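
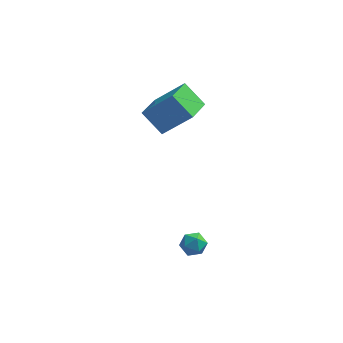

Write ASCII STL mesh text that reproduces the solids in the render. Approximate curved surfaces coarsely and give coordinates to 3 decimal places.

solid 
facet normal -0.362 0.781 0.508
outer loop
vertex -2.369 -3.144 -2.643
vertex -2.45 -3.54 -2.092
vertex -1.862 -3.205 -2.188
endloop
endfacet
facet normal 0.108 0.994 0.013
outer loop
vertex -2.369 -3.144 -2.643
vertex -1.862 -3.205 -2.188
vertex -1.723 -3.211 -2.857
endloop
endfacet
facet normal -0.126 0.772 -0.623
outer loop
vertex -2.369 -3.144 -2.643
vertex -1.723 -3.211 -2.857
vertex -2.225 -3.549 -3.174
endloop
endfacet
facet normal -0.741 0.422 -0.523
outer loop
vertex -2.369 -3.144 -2.643
vertex -2.225 -3.549 -3.174
vertex -2.674 -3.752 -2.701
endloop
endfacet
facet normal -0.886 0.428 0.177
outer loop
vertex -2.369 -3.144 -2.643
vertex -2.674 -3.752 -2.701
vertex -2.45 -3.54 -2.092
endloop
endfacet
facet normal 0.729 0.668 0.146
outer loop
vertex -1.723 -3.211 -2.857
vertex -1.862 -3.205 -2.188
vertex -1.406 -3.648 -2.439
endloop
endfacet
facet normal -0.031 0.325 0.945
outer loop
vertex -1.862 -3.205 -2.188
vertex -2.45 -3.54 -2.092
vertex -1.855 -3.851 -1.966
endloop
endfacet
facet normal -0.879 -0.246 0.409
outer loop
vertex -2.45 -3.54 -2.092
vertex -2.674 -3.752 -2.701
vertex -2.357 -4.189 -2.283
endloop
endfacet
facet normal -0.644 -0.255 -0.721
outer loop
vertex -2.674 -3.752 -2.701
vertex -2.225 -3.549 -3.174
vertex -2.218 -4.195 -2.952
endloop
endfacet
facet normal 0.349 0.310 -0.884
outer loop
vertex -2.225 -3.549 -3.174
vertex -1.723 -3.211 -2.857
vertex -1.63 -3.86 -3.048
endloop
endfacet
facet normal 0.741 -0.422 0.523
outer loop
vertex -1.711 -4.256 -2.497
vertex -1.406 -3.648 -2.439
vertex -1.855 -3.851 -1.966
endloop
endfacet
facet normal 0.126 -0.772 0.623
outer loop
vertex -1.711 -4.256 -2.497
vertex -1.855 -3.851 -1.966
vertex -2.357 -4.189 -2.283
endloop
endfacet
facet normal -0.108 -0.994 -0.013
outer loop
vertex -1.711 -4.256 -2.497
vertex -2.357 -4.189 -2.283
vertex -2.218 -4.195 -2.952
endloop
endfacet
facet normal 0.362 -0.781 -0.508
outer loop
vertex -1.711 -4.256 -2.497
vertex -2.218 -4.195 -2.952
vertex -1.63 -3.86 -3.048
endloop
endfacet
facet normal 0.886 -0.428 -0.177
outer loop
vertex -1.711 -4.256 -2.497
vertex -1.63 -3.86 -3.048
vertex -1.406 -3.648 -2.439
endloop
endfacet
facet normal 0.644 0.255 0.721
outer loop
vertex -1.855 -3.851 -1.966
vertex -1.406 -3.648 -2.439
vertex -1.862 -3.205 -2.188
endloop
endfacet
facet normal -0.349 -0.310 0.884
outer loop
vertex -2.357 -4.189 -2.283
vertex -1.855 -3.851 -1.966
vertex -2.45 -3.54 -2.092
endloop
endfacet
facet normal -0.729 -0.668 -0.146
outer loop
vertex -2.218 -4.195 -2.952
vertex -2.357 -4.189 -2.283
vertex -2.674 -3.752 -2.701
endloop
endfacet
facet normal 0.031 -0.325 -0.945
outer loop
vertex -1.63 -3.86 -3.048
vertex -2.218 -4.195 -2.952
vertex -2.225 -3.549 -3.174
endloop
endfacet
facet normal 0.879 0.246 -0.409
outer loop
vertex -1.406 -3.648 -2.439
vertex -1.63 -3.86 -3.048
vertex -1.723 -3.211 -2.857
endloop
endfacet
facet normal -0.706 -0.017 -0.708
outer loop
vertex -5.006 0.169 2.966
vertex -4.673 1.679 2.598
vertex -4.004 -0.293 1.979
endloop
endfacet
facet normal -0.210 -0.950 0.232
outer loop
vertex -2.607 -0.259 3.382
vertex -5.006 0.169 2.966
vertex -4.004 -0.293 1.979
endloop
endfacet
facet normal -0.706 -0.017 -0.708
outer loop
vertex -4.004 -0.293 1.979
vertex -4.673 1.679 2.598
vertex -3.671 1.218 1.611
endloop
endfacet
facet normal 0.677 -0.312 -0.667
outer loop
vertex -3.671 1.218 1.611
vertex -2.607 -0.259 3.382
vertex -4.004 -0.293 1.979
endloop
endfacet
facet normal -0.677 0.312 0.667
outer loop
vertex -5.006 0.169 2.966
vertex -3.276 1.713 4.001
vertex -4.673 1.679 2.598
endloop
endfacet
facet normal -0.210 -0.950 0.231
outer loop
vertex -3.609 0.202 4.369
vertex -5.006 0.169 2.966
vertex -2.607 -0.259 3.382
endloop
endfacet
facet normal -0.677 0.312 0.667
outer loop
vertex -3.609 0.202 4.369
vertex -3.276 1.713 4.001
vertex -5.006 0.169 2.966
endloop
endfacet
facet normal 0.209 0.950 -0.231
outer loop
vertex -4.673 1.679 2.598
vertex -3.276 1.713 4.001
vertex -3.671 1.218 1.611
endloop
endfacet
facet normal 0.677 -0.312 -0.667
outer loop
vertex -2.274 1.251 3.014
vertex -2.607 -0.259 3.382
vertex -3.671 1.218 1.611
endloop
endfacet
facet normal 0.210 0.950 -0.231
outer loop
vertex -3.671 1.218 1.611
vertex -3.276 1.713 4.001
vertex -2.274 1.251 3.014
endloop
endfacet
facet normal 0.706 0.017 0.708
outer loop
vertex -2.274 1.251 3.014
vertex -3.609 0.202 4.369
vertex -2.607 -0.259 3.382
endloop
endfacet
facet normal 0.706 0.017 0.708
outer loop
vertex -3.276 1.713 4.001
vertex -3.609 0.202 4.369
vertex -2.274 1.251 3.014
endloop
endfacet

endsolid


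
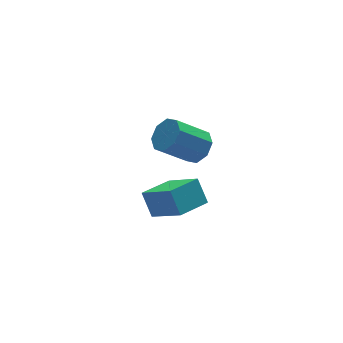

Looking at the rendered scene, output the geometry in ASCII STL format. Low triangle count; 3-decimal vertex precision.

solid 
facet normal -0.948 -0.286 0.138
outer loop
vertex -2.765 -0.838 -0.186
vertex -3.417 0.708 -1.466
vertex -2.668 -1.66 -1.227
endloop
endfacet
facet normal 0.309 -0.732 0.607
outer loop
vertex -1.103 -1.188 -1.454
vertex -2.765 -0.838 -0.186
vertex -2.668 -1.66 -1.227
endloop
endfacet
facet normal -0.948 -0.286 0.138
outer loop
vertex -2.668 -1.66 -1.227
vertex -3.417 0.708 -1.466
vertex -3.32 -0.114 -2.507
endloop
endfacet
facet normal 0.073 -0.618 -0.783
outer loop
vertex -3.32 -0.114 -2.507
vertex -1.103 -1.188 -1.454
vertex -2.668 -1.66 -1.227
endloop
endfacet
facet normal -0.073 0.618 0.783
outer loop
vertex -2.765 -0.838 -0.186
vertex -1.852 1.18 -1.693
vertex -3.417 0.708 -1.466
endloop
endfacet
facet normal 0.309 -0.732 0.607
outer loop
vertex -1.2 -0.366 -0.413
vertex -2.765 -0.838 -0.186
vertex -1.103 -1.188 -1.454
endloop
endfacet
facet normal -0.073 0.618 0.783
outer loop
vertex -1.2 -0.366 -0.413
vertex -1.852 1.18 -1.693
vertex -2.765 -0.838 -0.186
endloop
endfacet
facet normal -0.309 0.732 -0.607
outer loop
vertex -3.417 0.708 -1.466
vertex -1.852 1.18 -1.693
vertex -3.32 -0.114 -2.507
endloop
endfacet
facet normal 0.073 -0.618 -0.783
outer loop
vertex -1.755 0.358 -2.734
vertex -1.103 -1.188 -1.454
vertex -3.32 -0.114 -2.507
endloop
endfacet
facet normal -0.309 0.732 -0.607
outer loop
vertex -3.32 -0.114 -2.507
vertex -1.852 1.18 -1.693
vertex -1.755 0.358 -2.734
endloop
endfacet
facet normal 0.948 0.286 -0.138
outer loop
vertex -1.755 0.358 -2.734
vertex -1.2 -0.366 -0.413
vertex -1.103 -1.188 -1.454
endloop
endfacet
facet normal 0.948 0.286 -0.138
outer loop
vertex -1.852 1.18 -1.693
vertex -1.2 -0.366 -0.413
vertex -1.755 0.358 -2.734
endloop
endfacet
facet normal 0.742 -0.120 -0.660
outer loop
vertex -0.944 -0.912 3.274
vertex -1.534 -1.035 2.633
vertex -1.12 -0.337 2.972
endloop
endfacet
facet normal 0.618 0.505 0.602
outer loop
vertex -0.944 -0.912 3.274
vertex -1.12 -0.337 2.972
vertex -2.375 -0.682 4.548
endloop
endfacet
facet normal 0.618 0.506 0.602
outer loop
vertex -2.375 -0.682 4.548
vertex -1.12 -0.337 2.972
vertex -2.552 -0.106 4.246
endloop
endfacet
facet normal -0.741 0.119 0.661
outer loop
vertex -2.375 -0.682 4.548
vertex -2.552 -0.106 4.246
vertex -2.966 -0.805 3.907
endloop
endfacet
facet normal 0.741 -0.119 -0.661
outer loop
vertex -1.12 -0.337 2.972
vertex -1.534 -1.035 2.633
vertex -1.539 -0.17 2.472
endloop
endfacet
facet normal 0.253 0.961 0.110
outer loop
vertex -1.12 -0.337 2.972
vertex -1.539 -0.17 2.472
vertex -2.552 -0.106 4.246
endloop
endfacet
facet normal 0.252 0.962 0.109
outer loop
vertex -2.552 -0.106 4.246
vertex -1.539 -0.17 2.472
vertex -2.97 0.06 3.746
endloop
endfacet
facet normal -0.742 0.119 0.660
outer loop
vertex -2.552 -0.106 4.246
vertex -2.97 0.06 3.746
vertex -2.966 -0.805 3.907
endloop
endfacet
facet normal 0.741 -0.119 -0.660
outer loop
vertex -1.539 -0.17 2.472
vertex -1.534 -1.035 2.633
vertex -1.955 -0.51 2.066
endloop
endfacet
facet normal -0.261 0.855 -0.448
outer loop
vertex -1.539 -0.17 2.472
vertex -1.955 -0.51 2.066
vertex -2.97 0.06 3.746
endloop
endfacet
facet normal -0.261 0.855 -0.448
outer loop
vertex -2.97 0.06 3.746
vertex -1.955 -0.51 2.066
vertex -3.386 -0.28 3.34
endloop
endfacet
facet normal -0.742 0.119 0.660
outer loop
vertex -2.97 0.06 3.746
vertex -3.386 -0.28 3.34
vertex -2.966 -0.805 3.907
endloop
endfacet
facet normal 0.741 -0.119 -0.661
outer loop
vertex -1.955 -0.51 2.066
vertex -1.534 -1.035 2.633
vertex -2.125 -1.158 1.992
endloop
endfacet
facet normal -0.622 0.248 -0.743
outer loop
vertex -1.955 -0.51 2.066
vertex -2.125 -1.158 1.992
vertex -3.386 -0.28 3.34
endloop
endfacet
facet normal -0.622 0.248 -0.743
outer loop
vertex -3.386 -0.28 3.34
vertex -2.125 -1.158 1.992
vertex -3.556 -0.928 3.266
endloop
endfacet
facet normal -0.742 0.119 0.660
outer loop
vertex -3.386 -0.28 3.34
vertex -3.556 -0.928 3.266
vertex -2.966 -0.805 3.907
endloop
endfacet
facet normal 0.741 -0.119 -0.661
outer loop
vertex -2.125 -1.158 1.992
vertex -1.534 -1.035 2.633
vertex -1.948 -1.734 2.294
endloop
endfacet
facet normal -0.618 -0.506 -0.602
outer loop
vertex -2.125 -1.158 1.992
vertex -1.948 -1.734 2.294
vertex -3.556 -0.928 3.266
endloop
endfacet
facet normal -0.618 -0.505 -0.603
outer loop
vertex -3.556 -0.928 3.266
vertex -1.948 -1.734 2.294
vertex -3.38 -1.503 3.568
endloop
endfacet
facet normal -0.742 0.120 0.660
outer loop
vertex -3.556 -0.928 3.266
vertex -3.38 -1.503 3.568
vertex -2.966 -0.805 3.907
endloop
endfacet
facet normal 0.742 -0.119 -0.660
outer loop
vertex -1.948 -1.734 2.294
vertex -1.534 -1.035 2.633
vertex -1.53 -1.9 2.794
endloop
endfacet
facet normal -0.252 -0.962 -0.109
outer loop
vertex -1.948 -1.734 2.294
vertex -1.53 -1.9 2.794
vertex -3.38 -1.503 3.568
endloop
endfacet
facet normal -0.252 -0.961 -0.110
outer loop
vertex -3.38 -1.503 3.568
vertex -1.53 -1.9 2.794
vertex -2.961 -1.67 4.068
endloop
endfacet
facet normal -0.741 0.119 0.661
outer loop
vertex -3.38 -1.503 3.568
vertex -2.961 -1.67 4.068
vertex -2.966 -0.805 3.907
endloop
endfacet
facet normal 0.742 -0.119 -0.660
outer loop
vertex -1.53 -1.9 2.794
vertex -1.534 -1.035 2.633
vertex -1.114 -1.56 3.2
endloop
endfacet
facet normal 0.261 -0.855 0.448
outer loop
vertex -1.53 -1.9 2.794
vertex -1.114 -1.56 3.2
vertex -2.961 -1.67 4.068
endloop
endfacet
facet normal 0.261 -0.855 0.448
outer loop
vertex -2.961 -1.67 4.068
vertex -1.114 -1.56 3.2
vertex -2.545 -1.33 4.474
endloop
endfacet
facet normal -0.741 0.119 0.660
outer loop
vertex -2.961 -1.67 4.068
vertex -2.545 -1.33 4.474
vertex -2.966 -0.805 3.907
endloop
endfacet
facet normal 0.742 -0.119 -0.660
outer loop
vertex -1.114 -1.56 3.2
vertex -1.534 -1.035 2.633
vertex -0.944 -0.912 3.274
endloop
endfacet
facet normal 0.622 -0.248 0.743
outer loop
vertex -1.114 -1.56 3.2
vertex -0.944 -0.912 3.274
vertex -2.545 -1.33 4.474
endloop
endfacet
facet normal 0.622 -0.248 0.743
outer loop
vertex -2.545 -1.33 4.474
vertex -0.944 -0.912 3.274
vertex -2.375 -0.682 4.548
endloop
endfacet
facet normal -0.741 0.119 0.661
outer loop
vertex -2.545 -1.33 4.474
vertex -2.375 -0.682 4.548
vertex -2.966 -0.805 3.907
endloop
endfacet

endsolid


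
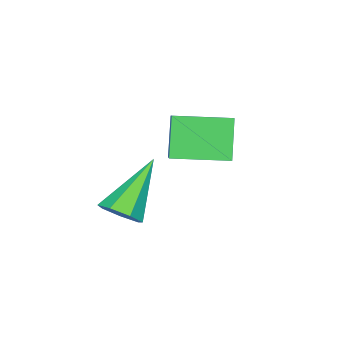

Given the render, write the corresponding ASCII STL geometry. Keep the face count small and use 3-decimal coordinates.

solid 
facet normal 0.709 -0.042 -0.704
outer loop
vertex -0.798 1.95 -3.646
vertex -1.228 1.933 -4.078
vertex -0.955 2.42 -3.832
endloop
endfacet
facet normal 0.410 0.451 0.793
outer loop
vertex -0.798 1.95 -3.646
vertex -0.955 2.42 -3.832
vertex -2.532 2.007 -2.782
endloop
endfacet
facet normal 0.708 -0.041 -0.705
outer loop
vertex -0.955 2.42 -3.832
vertex -1.228 1.933 -4.078
vertex -1.318 2.523 -4.203
endloop
endfacet
facet normal -0.044 0.951 0.307
outer loop
vertex -0.955 2.42 -3.832
vertex -1.318 2.523 -4.203
vertex -2.532 2.007 -2.782
endloop
endfacet
facet normal 0.709 -0.041 -0.704
outer loop
vertex -1.318 2.523 -4.203
vertex -1.228 1.933 -4.078
vertex -1.613 2.182 -4.48
endloop
endfacet
facet normal -0.617 0.743 -0.258
outer loop
vertex -1.318 2.523 -4.203
vertex -1.613 2.182 -4.48
vertex -2.532 2.007 -2.782
endloop
endfacet
facet normal 0.709 -0.040 -0.704
outer loop
vertex -1.613 2.182 -4.48
vertex -1.228 1.933 -4.078
vertex -1.618 1.653 -4.455
endloop
endfacet
facet normal -0.879 -0.014 -0.477
outer loop
vertex -1.613 2.182 -4.48
vertex -1.618 1.653 -4.455
vertex -2.532 2.007 -2.782
endloop
endfacet
facet normal 0.709 -0.040 -0.704
outer loop
vertex -1.618 1.653 -4.455
vertex -1.228 1.933 -4.078
vertex -1.329 1.335 -4.146
endloop
endfacet
facet normal -0.631 -0.753 -0.185
outer loop
vertex -1.618 1.653 -4.455
vertex -1.329 1.335 -4.146
vertex -2.532 2.007 -2.782
endloop
endfacet
facet normal 0.709 -0.040 -0.704
outer loop
vertex -1.329 1.335 -4.146
vertex -1.228 1.933 -4.078
vertex -0.964 1.467 -3.786
endloop
endfacet
facet normal -0.061 -0.916 0.397
outer loop
vertex -1.329 1.335 -4.146
vertex -0.964 1.467 -3.786
vertex -2.532 2.007 -2.782
endloop
endfacet
facet normal 0.709 -0.040 -0.704
outer loop
vertex -0.964 1.467 -3.786
vertex -1.228 1.933 -4.078
vertex -0.798 1.95 -3.646
endloop
endfacet
facet normal 0.403 -0.380 0.833
outer loop
vertex -0.964 1.467 -3.786
vertex -0.798 1.95 -3.646
vertex -2.532 2.007 -2.782
endloop
endfacet
facet normal -0.556 0.830 -0.054
outer loop
vertex -3.321 3.704 -1.204
vertex -2.441 4.332 -0.616
vertex -2.799 3.983 -2.282
endloop
endfacet
facet normal -0.715 -0.510 -0.478
outer loop
vertex -1.999 2.788 -2.204
vertex -3.321 3.704 -1.204
vertex -2.799 3.983 -2.282
endloop
endfacet
facet normal -0.556 0.830 -0.054
outer loop
vertex -2.799 3.983 -2.282
vertex -2.441 4.332 -0.616
vertex -1.919 4.611 -1.694
endloop
endfacet
facet normal 0.424 0.227 -0.877
outer loop
vertex -1.919 4.611 -1.694
vertex -1.999 2.788 -2.204
vertex -2.799 3.983 -2.282
endloop
endfacet
facet normal -0.424 -0.227 0.877
outer loop
vertex -3.321 3.704 -1.204
vertex -1.641 3.137 -0.538
vertex -2.441 4.332 -0.616
endloop
endfacet
facet normal -0.715 -0.510 -0.478
outer loop
vertex -2.521 2.509 -1.126
vertex -3.321 3.704 -1.204
vertex -1.999 2.788 -2.204
endloop
endfacet
facet normal -0.424 -0.227 0.877
outer loop
vertex -2.521 2.509 -1.126
vertex -1.641 3.137 -0.538
vertex -3.321 3.704 -1.204
endloop
endfacet
facet normal 0.715 0.510 0.478
outer loop
vertex -2.441 4.332 -0.616
vertex -1.641 3.137 -0.538
vertex -1.919 4.611 -1.694
endloop
endfacet
facet normal 0.424 0.227 -0.877
outer loop
vertex -1.119 3.416 -1.616
vertex -1.999 2.788 -2.204
vertex -1.919 4.611 -1.694
endloop
endfacet
facet normal 0.715 0.510 0.478
outer loop
vertex -1.919 4.611 -1.694
vertex -1.641 3.137 -0.538
vertex -1.119 3.416 -1.616
endloop
endfacet
facet normal 0.556 -0.830 0.054
outer loop
vertex -1.119 3.416 -1.616
vertex -2.521 2.509 -1.126
vertex -1.999 2.788 -2.204
endloop
endfacet
facet normal 0.556 -0.830 0.054
outer loop
vertex -1.641 3.137 -0.538
vertex -2.521 2.509 -1.126
vertex -1.119 3.416 -1.616
endloop
endfacet

endsolid


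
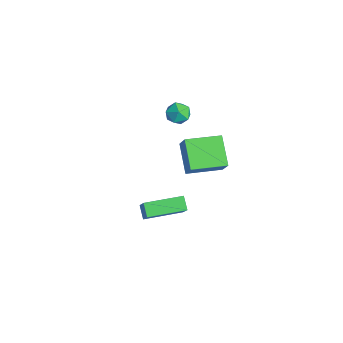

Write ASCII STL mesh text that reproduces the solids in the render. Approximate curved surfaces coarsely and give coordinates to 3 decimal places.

solid 
facet normal -0.970 0.129 -0.208
outer loop
vertex -4.329 -0.03 0.226
vertex -4.534 -0.517 0.881
vertex -4.446 0.313 0.985
endloop
endfacet
facet normal -0.588 0.699 -0.407
outer loop
vertex -4.329 -0.03 0.226
vertex -4.446 0.313 0.985
vertex -3.807 0.57 0.502
endloop
endfacet
facet normal -0.092 0.481 -0.872
outer loop
vertex -4.329 -0.03 0.226
vertex -3.807 0.57 0.502
vertex -3.5 -0.102 0.099
endloop
endfacet
facet normal -0.167 -0.223 -0.960
outer loop
vertex -4.329 -0.03 0.226
vertex -3.5 -0.102 0.099
vertex -3.95 -0.773 0.333
endloop
endfacet
facet normal -0.709 -0.441 -0.550
outer loop
vertex -4.329 -0.03 0.226
vertex -3.95 -0.773 0.333
vertex -4.534 -0.517 0.881
endloop
endfacet
facet normal -0.254 0.952 0.171
outer loop
vertex -3.807 0.57 0.502
vertex -4.446 0.313 0.985
vertex -3.69 0.453 1.327
endloop
endfacet
facet normal -0.871 0.031 0.491
outer loop
vertex -4.446 0.313 0.985
vertex -4.534 -0.517 0.881
vertex -4.14 -0.218 1.561
endloop
endfacet
facet normal -0.449 -0.891 -0.063
outer loop
vertex -4.534 -0.517 0.881
vertex -3.95 -0.773 0.333
vertex -3.833 -0.89 1.158
endloop
endfacet
facet normal 0.428 -0.540 -0.725
outer loop
vertex -3.95 -0.773 0.333
vertex -3.5 -0.102 0.099
vertex -3.194 -0.633 0.675
endloop
endfacet
facet normal 0.549 0.600 -0.582
outer loop
vertex -3.5 -0.102 0.099
vertex -3.807 0.57 0.502
vertex -3.106 0.197 0.779
endloop
endfacet
facet normal 0.167 0.223 0.960
outer loop
vertex -3.311 -0.29 1.434
vertex -3.69 0.453 1.327
vertex -4.14 -0.218 1.561
endloop
endfacet
facet normal 0.092 -0.481 0.872
outer loop
vertex -3.311 -0.29 1.434
vertex -4.14 -0.218 1.561
vertex -3.833 -0.89 1.158
endloop
endfacet
facet normal 0.588 -0.699 0.407
outer loop
vertex -3.311 -0.29 1.434
vertex -3.833 -0.89 1.158
vertex -3.194 -0.633 0.675
endloop
endfacet
facet normal 0.970 -0.129 0.208
outer loop
vertex -3.311 -0.29 1.434
vertex -3.194 -0.633 0.675
vertex -3.106 0.197 0.779
endloop
endfacet
facet normal 0.709 0.441 0.550
outer loop
vertex -3.311 -0.29 1.434
vertex -3.106 0.197 0.779
vertex -3.69 0.453 1.327
endloop
endfacet
facet normal -0.428 0.540 0.725
outer loop
vertex -4.14 -0.218 1.561
vertex -3.69 0.453 1.327
vertex -4.446 0.313 0.985
endloop
endfacet
facet normal -0.549 -0.600 0.582
outer loop
vertex -3.833 -0.89 1.158
vertex -4.14 -0.218 1.561
vertex -4.534 -0.517 0.881
endloop
endfacet
facet normal 0.254 -0.952 -0.171
outer loop
vertex -3.194 -0.633 0.675
vertex -3.833 -0.89 1.158
vertex -3.95 -0.773 0.333
endloop
endfacet
facet normal 0.871 -0.031 -0.491
outer loop
vertex -3.106 0.197 0.779
vertex -3.194 -0.633 0.675
vertex -3.5 -0.102 0.099
endloop
endfacet
facet normal 0.449 0.891 0.063
outer loop
vertex -3.69 0.453 1.327
vertex -3.106 0.197 0.779
vertex -3.807 0.57 0.502
endloop
endfacet
facet normal -0.807 0.105 0.581
outer loop
vertex -1.331 -0.629 0.812
vertex -1.154 1.509 0.672
vertex -2.184 -0.636 -0.373
endloop
endfacet
facet normal -0.082 -0.994 0.065
outer loop
vertex -0.546 -0.849 -1.552
vertex -1.331 -0.629 0.812
vertex -2.184 -0.636 -0.373
endloop
endfacet
facet normal -0.807 0.104 0.581
outer loop
vertex -2.184 -0.636 -0.373
vertex -1.154 1.509 0.672
vertex -2.008 1.502 -0.512
endloop
endfacet
facet normal -0.585 -0.005 -0.811
outer loop
vertex -2.008 1.502 -0.512
vertex -0.546 -0.849 -1.552
vertex -2.184 -0.636 -0.373
endloop
endfacet
facet normal 0.585 0.005 0.811
outer loop
vertex -1.331 -0.629 0.812
vertex 0.484 1.296 -0.507
vertex -1.154 1.509 0.672
endloop
endfacet
facet normal -0.082 -0.994 0.065
outer loop
vertex 0.308 -0.842 -0.368
vertex -1.331 -0.629 0.812
vertex -0.546 -0.849 -1.552
endloop
endfacet
facet normal 0.585 0.005 0.811
outer loop
vertex 0.308 -0.842 -0.368
vertex 0.484 1.296 -0.507
vertex -1.331 -0.629 0.812
endloop
endfacet
facet normal 0.082 0.994 -0.065
outer loop
vertex -1.154 1.509 0.672
vertex 0.484 1.296 -0.507
vertex -2.008 1.502 -0.512
endloop
endfacet
facet normal -0.585 -0.005 -0.811
outer loop
vertex -0.369 1.289 -1.692
vertex -0.546 -0.849 -1.552
vertex -2.008 1.502 -0.512
endloop
endfacet
facet normal 0.082 0.994 -0.065
outer loop
vertex -2.008 1.502 -0.512
vertex 0.484 1.296 -0.507
vertex -0.369 1.289 -1.692
endloop
endfacet
facet normal 0.807 -0.105 -0.581
outer loop
vertex -0.369 1.289 -1.692
vertex 0.308 -0.842 -0.368
vertex -0.546 -0.849 -1.552
endloop
endfacet
facet normal 0.807 -0.104 -0.581
outer loop
vertex 0.484 1.296 -0.507
vertex 0.308 -0.842 -0.368
vertex -0.369 1.289 -1.692
endloop
endfacet
facet normal -0.769 0.041 0.638
outer loop
vertex 3.827 -4.716 1.341
vertex 4.004 -2.545 1.415
vertex 2.704 -4.579 -0.021
endloop
endfacet
facet normal -0.080 -0.996 -0.034
outer loop
vertex 3.396 -4.615 -0.595
vertex 3.827 -4.716 1.341
vertex 2.704 -4.579 -0.021
endloop
endfacet
facet normal -0.769 0.041 0.638
outer loop
vertex 2.704 -4.579 -0.021
vertex 4.004 -2.545 1.415
vertex 2.881 -2.407 0.053
endloop
endfacet
facet normal -0.634 0.078 -0.769
outer loop
vertex 2.881 -2.407 0.053
vertex 3.396 -4.615 -0.595
vertex 2.704 -4.579 -0.021
endloop
endfacet
facet normal 0.634 -0.078 0.769
outer loop
vertex 3.827 -4.716 1.341
vertex 4.696 -2.581 0.841
vertex 4.004 -2.545 1.415
endloop
endfacet
facet normal -0.081 -0.996 -0.034
outer loop
vertex 4.519 -4.753 0.767
vertex 3.827 -4.716 1.341
vertex 3.396 -4.615 -0.595
endloop
endfacet
facet normal 0.634 -0.078 0.769
outer loop
vertex 4.519 -4.753 0.767
vertex 4.696 -2.581 0.841
vertex 3.827 -4.716 1.341
endloop
endfacet
facet normal 0.080 0.996 0.035
outer loop
vertex 4.004 -2.545 1.415
vertex 4.696 -2.581 0.841
vertex 2.881 -2.407 0.053
endloop
endfacet
facet normal -0.634 0.078 -0.769
outer loop
vertex 3.573 -2.444 -0.521
vertex 3.396 -4.615 -0.595
vertex 2.881 -2.407 0.053
endloop
endfacet
facet normal 0.081 0.996 0.033
outer loop
vertex 2.881 -2.407 0.053
vertex 4.696 -2.581 0.841
vertex 3.573 -2.444 -0.521
endloop
endfacet
facet normal 0.769 -0.041 -0.638
outer loop
vertex 3.573 -2.444 -0.521
vertex 4.519 -4.753 0.767
vertex 3.396 -4.615 -0.595
endloop
endfacet
facet normal 0.769 -0.041 -0.638
outer loop
vertex 4.696 -2.581 0.841
vertex 4.519 -4.753 0.767
vertex 3.573 -2.444 -0.521
endloop
endfacet

endsolid


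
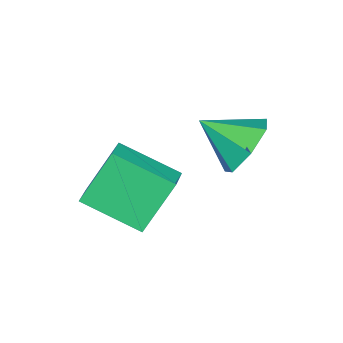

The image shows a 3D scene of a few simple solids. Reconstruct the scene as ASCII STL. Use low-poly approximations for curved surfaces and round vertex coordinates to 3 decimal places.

solid 
facet normal -0.064 0.862 -0.503
outer loop
vertex 0.059 1.295 0.415
vertex -0.441 1.75 1.258
vertex 0.617 1.705 1.047
endloop
endfacet
facet normal 0.718 -0.667 -0.201
outer loop
vertex 0.059 1.295 0.415
vertex 0.617 1.705 1.047
vertex -0.339 0.37 2.062
endloop
endfacet
facet normal -0.064 0.862 -0.503
outer loop
vertex 0.617 1.705 1.047
vertex -0.441 1.75 1.258
vertex 0.379 2.148 1.837
endloop
endfacet
facet normal 0.858 -0.293 0.423
outer loop
vertex 0.617 1.705 1.047
vertex 0.379 2.148 1.837
vertex -0.339 0.37 2.062
endloop
endfacet
facet normal -0.063 0.862 -0.503
outer loop
vertex 0.379 2.148 1.837
vertex -0.441 1.75 1.258
vertex -0.477 2.292 2.191
endloop
endfacet
facet normal 0.377 -0.035 0.926
outer loop
vertex 0.379 2.148 1.837
vertex -0.477 2.292 2.191
vertex -0.339 0.37 2.062
endloop
endfacet
facet normal -0.064 0.862 -0.503
outer loop
vertex -0.477 2.292 2.191
vertex -0.441 1.75 1.258
vertex -1.306 2.027 1.843
endloop
endfacet
facet normal -0.361 -0.088 0.928
outer loop
vertex -0.477 2.292 2.191
vertex -1.306 2.027 1.843
vertex -0.339 0.37 2.062
endloop
endfacet
facet normal -0.064 0.862 -0.503
outer loop
vertex -1.306 2.027 1.843
vertex -0.441 1.75 1.258
vertex -1.483 1.553 1.053
endloop
endfacet
facet normal -0.804 -0.413 0.428
outer loop
vertex -1.306 2.027 1.843
vertex -1.483 1.553 1.053
vertex -0.339 0.37 2.062
endloop
endfacet
facet normal -0.064 0.862 -0.503
outer loop
vertex -1.483 1.553 1.053
vertex -0.441 1.75 1.258
vertex -0.876 1.228 0.418
endloop
endfacet
facet normal -0.615 -0.763 -0.197
outer loop
vertex -1.483 1.553 1.053
vertex -0.876 1.228 0.418
vertex -0.339 0.37 2.062
endloop
endfacet
facet normal -0.063 0.862 -0.503
outer loop
vertex -0.876 1.228 0.418
vertex -0.441 1.75 1.258
vertex 0.059 1.295 0.415
endloop
endfacet
facet normal 0.061 -0.877 -0.477
outer loop
vertex -0.876 1.228 0.418
vertex 0.059 1.295 0.415
vertex -0.339 0.37 2.062
endloop
endfacet
facet normal -0.415 0.344 0.842
outer loop
vertex 1.351 -1.543 1.436
vertex 1.318 0.33 0.655
vertex 0.496 -1.706 1.081
endloop
endfacet
facet normal 0.016 -0.923 0.385
outer loop
vertex 1.322 -2.39 -0.595
vertex 1.351 -1.543 1.436
vertex 0.496 -1.706 1.081
endloop
endfacet
facet normal -0.414 0.344 0.843
outer loop
vertex 0.496 -1.706 1.081
vertex 1.318 0.33 0.655
vertex 0.463 0.167 0.301
endloop
endfacet
facet normal -0.910 -0.173 -0.378
outer loop
vertex 0.463 0.167 0.301
vertex 1.322 -2.39 -0.595
vertex 0.496 -1.706 1.081
endloop
endfacet
facet normal 0.910 0.173 0.378
outer loop
vertex 1.351 -1.543 1.436
vertex 2.144 -0.354 -1.021
vertex 1.318 0.33 0.655
endloop
endfacet
facet normal 0.017 -0.923 0.385
outer loop
vertex 2.177 -2.227 -0.241
vertex 1.351 -1.543 1.436
vertex 1.322 -2.39 -0.595
endloop
endfacet
facet normal 0.910 0.173 0.377
outer loop
vertex 2.177 -2.227 -0.241
vertex 2.144 -0.354 -1.021
vertex 1.351 -1.543 1.436
endloop
endfacet
facet normal -0.017 0.923 -0.385
outer loop
vertex 1.318 0.33 0.655
vertex 2.144 -0.354 -1.021
vertex 0.463 0.167 0.301
endloop
endfacet
facet normal -0.910 -0.173 -0.377
outer loop
vertex 1.289 -0.517 -1.376
vertex 1.322 -2.39 -0.595
vertex 0.463 0.167 0.301
endloop
endfacet
facet normal -0.016 0.923 -0.384
outer loop
vertex 0.463 0.167 0.301
vertex 2.144 -0.354 -1.021
vertex 1.289 -0.517 -1.376
endloop
endfacet
facet normal 0.414 -0.344 -0.843
outer loop
vertex 1.289 -0.517 -1.376
vertex 2.177 -2.227 -0.241
vertex 1.322 -2.39 -0.595
endloop
endfacet
facet normal 0.415 -0.343 -0.842
outer loop
vertex 2.144 -0.354 -1.021
vertex 2.177 -2.227 -0.241
vertex 1.289 -0.517 -1.376
endloop
endfacet

endsolid


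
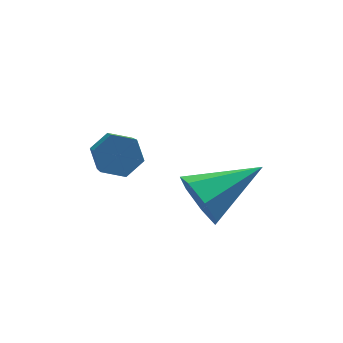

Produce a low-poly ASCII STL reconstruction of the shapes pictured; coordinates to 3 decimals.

solid 
facet normal -0.929 -0.169 -0.329
outer loop
vertex 0.327 0.968 1.536
vertex 0.02 1.306 2.229
vertex 0.207 1.678 1.51
endloop
endfacet
facet normal 0.657 0.084 -0.749
outer loop
vertex 0.327 0.968 1.536
vertex 0.207 1.678 1.51
vertex 1.72 1.614 2.831
endloop
endfacet
facet normal -0.929 -0.168 -0.329
outer loop
vertex 0.207 1.678 1.51
vertex 0.02 1.306 2.229
vertex -0.053 2.108 2.026
endloop
endfacet
facet normal 0.422 0.790 -0.445
outer loop
vertex 0.207 1.678 1.51
vertex -0.053 2.108 2.026
vertex 1.72 1.614 2.831
endloop
endfacet
facet normal -0.929 -0.168 -0.330
outer loop
vertex -0.053 2.108 2.026
vertex 0.02 1.306 2.229
vertex -0.259 1.934 2.694
endloop
endfacet
facet normal 0.133 0.948 0.288
outer loop
vertex -0.053 2.108 2.026
vertex -0.259 1.934 2.694
vertex 1.72 1.614 2.831
endloop
endfacet
facet normal -0.929 -0.169 -0.329
outer loop
vertex -0.259 1.934 2.694
vertex 0.02 1.306 2.229
vertex -0.254 1.288 3.012
endloop
endfacet
facet normal 0.009 0.442 0.897
outer loop
vertex -0.259 1.934 2.694
vertex -0.254 1.288 3.012
vertex 1.72 1.614 2.831
endloop
endfacet
facet normal -0.930 -0.166 -0.329
outer loop
vertex -0.254 1.288 3.012
vertex 0.02 1.306 2.229
vertex -0.044 0.655 2.739
endloop
endfacet
facet normal 0.143 -0.352 0.925
outer loop
vertex -0.254 1.288 3.012
vertex -0.044 0.655 2.739
vertex 1.72 1.614 2.831
endloop
endfacet
facet normal -0.929 -0.168 -0.330
outer loop
vertex -0.044 0.655 2.739
vertex 0.02 1.306 2.229
vertex 0.215 0.513 2.083
endloop
endfacet
facet normal 0.433 -0.830 0.351
outer loop
vertex -0.044 0.655 2.739
vertex 0.215 0.513 2.083
vertex 1.72 1.614 2.831
endloop
endfacet
facet normal -0.929 -0.168 -0.330
outer loop
vertex 0.215 0.513 2.083
vertex 0.02 1.306 2.229
vertex 0.327 0.968 1.536
endloop
endfacet
facet normal 0.662 -0.637 -0.394
outer loop
vertex 0.215 0.513 2.083
vertex 0.327 0.968 1.536
vertex 1.72 1.614 2.831
endloop
endfacet
facet normal 0.143 0.764 -0.629
outer loop
vertex -0.984 3.554 3.021
vertex -1.481 3.378 2.694
vertex -1.545 3.777 3.164
endloop
endfacet
facet normal 0.402 0.536 0.743
outer loop
vertex -0.984 3.554 3.021
vertex -1.545 3.777 3.164
vertex -1.242 2.178 4.153
endloop
endfacet
facet normal 0.403 0.535 0.742
outer loop
vertex -1.242 2.178 4.153
vertex -1.545 3.777 3.164
vertex -1.802 2.401 4.296
endloop
endfacet
facet normal -0.144 -0.764 0.629
outer loop
vertex -1.242 2.178 4.153
vertex -1.802 2.401 4.296
vertex -1.739 2.002 3.826
endloop
endfacet
facet normal 0.142 0.764 -0.629
outer loop
vertex -1.545 3.777 3.164
vertex -1.481 3.378 2.694
vertex -2.041 3.601 2.838
endloop
endfacet
facet normal -0.581 0.579 0.572
outer loop
vertex -1.545 3.777 3.164
vertex -2.041 3.601 2.838
vertex -1.802 2.401 4.296
endloop
endfacet
facet normal -0.580 0.579 0.572
outer loop
vertex -1.802 2.401 4.296
vertex -2.041 3.601 2.838
vertex -2.299 2.225 3.97
endloop
endfacet
facet normal -0.142 -0.764 0.629
outer loop
vertex -1.802 2.401 4.296
vertex -2.299 2.225 3.97
vertex -1.739 2.002 3.826
endloop
endfacet
facet normal 0.143 0.765 -0.629
outer loop
vertex -2.041 3.601 2.838
vertex -1.481 3.378 2.694
vertex -1.978 3.202 2.367
endloop
endfacet
facet normal -0.984 0.045 -0.170
outer loop
vertex -2.041 3.601 2.838
vertex -1.978 3.202 2.367
vertex -2.299 2.225 3.97
endloop
endfacet
facet normal -0.984 0.045 -0.170
outer loop
vertex -2.299 2.225 3.97
vertex -1.978 3.202 2.367
vertex -2.236 1.826 3.499
endloop
endfacet
facet normal -0.143 -0.765 0.629
outer loop
vertex -2.299 2.225 3.97
vertex -2.236 1.826 3.499
vertex -1.739 2.002 3.826
endloop
endfacet
facet normal 0.144 0.764 -0.629
outer loop
vertex -1.978 3.202 2.367
vertex -1.481 3.378 2.694
vertex -1.418 2.979 2.224
endloop
endfacet
facet normal -0.403 -0.535 -0.742
outer loop
vertex -1.978 3.202 2.367
vertex -1.418 2.979 2.224
vertex -2.236 1.826 3.499
endloop
endfacet
facet normal -0.402 -0.536 -0.742
outer loop
vertex -2.236 1.826 3.499
vertex -1.418 2.979 2.224
vertex -1.675 1.603 3.356
endloop
endfacet
facet normal -0.143 -0.764 0.629
outer loop
vertex -2.236 1.826 3.499
vertex -1.675 1.603 3.356
vertex -1.739 2.002 3.826
endloop
endfacet
facet normal 0.142 0.764 -0.629
outer loop
vertex -1.418 2.979 2.224
vertex -1.481 3.378 2.694
vertex -0.921 3.155 2.55
endloop
endfacet
facet normal 0.581 -0.579 -0.572
outer loop
vertex -1.418 2.979 2.224
vertex -0.921 3.155 2.55
vertex -1.675 1.603 3.356
endloop
endfacet
facet normal 0.581 -0.579 -0.572
outer loop
vertex -1.675 1.603 3.356
vertex -0.921 3.155 2.55
vertex -1.179 1.779 3.682
endloop
endfacet
facet normal -0.142 -0.764 0.629
outer loop
vertex -1.675 1.603 3.356
vertex -1.179 1.779 3.682
vertex -1.739 2.002 3.826
endloop
endfacet
facet normal 0.143 0.765 -0.629
outer loop
vertex -0.921 3.155 2.55
vertex -1.481 3.378 2.694
vertex -0.984 3.554 3.021
endloop
endfacet
facet normal 0.984 -0.045 0.170
outer loop
vertex -0.921 3.155 2.55
vertex -0.984 3.554 3.021
vertex -1.179 1.779 3.682
endloop
endfacet
facet normal 0.984 -0.045 0.170
outer loop
vertex -1.179 1.779 3.682
vertex -0.984 3.554 3.021
vertex -1.242 2.178 4.153
endloop
endfacet
facet normal -0.143 -0.765 0.629
outer loop
vertex -1.179 1.779 3.682
vertex -1.242 2.178 4.153
vertex -1.739 2.002 3.826
endloop
endfacet

endsolid


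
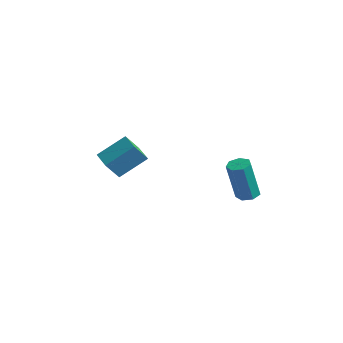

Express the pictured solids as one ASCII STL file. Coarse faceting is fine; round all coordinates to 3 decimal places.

solid 
facet normal -0.922 0.377 0.083
outer loop
vertex -4.719 -3.147 -0.026
vertex -4.141 -1.942 0.925
vertex -4.539 -2.504 -0.95
endloop
endfacet
facet normal -0.353 -0.734 -0.580
outer loop
vertex -3.479 -2.938 -1.045
vertex -4.719 -3.147 -0.026
vertex -4.539 -2.504 -0.95
endloop
endfacet
facet normal -0.923 0.376 0.083
outer loop
vertex -4.539 -2.504 -0.95
vertex -4.141 -1.942 0.925
vertex -3.962 -1.299 0.001
endloop
endfacet
facet normal 0.158 0.564 -0.811
outer loop
vertex -3.962 -1.299 0.001
vertex -3.479 -2.938 -1.045
vertex -4.539 -2.504 -0.95
endloop
endfacet
facet normal -0.158 -0.564 0.811
outer loop
vertex -4.719 -3.147 -0.026
vertex -3.081 -2.376 0.83
vertex -4.141 -1.942 0.925
endloop
endfacet
facet normal -0.352 -0.735 -0.580
outer loop
vertex -3.658 -3.581 -0.121
vertex -4.719 -3.147 -0.026
vertex -3.479 -2.938 -1.045
endloop
endfacet
facet normal -0.158 -0.564 0.811
outer loop
vertex -3.658 -3.581 -0.121
vertex -3.081 -2.376 0.83
vertex -4.719 -3.147 -0.026
endloop
endfacet
facet normal 0.353 0.735 0.580
outer loop
vertex -4.141 -1.942 0.925
vertex -3.081 -2.376 0.83
vertex -3.962 -1.299 0.001
endloop
endfacet
facet normal 0.158 0.564 -0.811
outer loop
vertex -2.901 -1.733 -0.094
vertex -3.479 -2.938 -1.045
vertex -3.962 -1.299 0.001
endloop
endfacet
facet normal 0.352 0.735 0.580
outer loop
vertex -3.962 -1.299 0.001
vertex -3.081 -2.376 0.83
vertex -2.901 -1.733 -0.094
endloop
endfacet
facet normal 0.923 -0.377 -0.083
outer loop
vertex -2.901 -1.733 -0.094
vertex -3.658 -3.581 -0.121
vertex -3.479 -2.938 -1.045
endloop
endfacet
facet normal 0.923 -0.377 -0.082
outer loop
vertex -3.081 -2.376 0.83
vertex -3.658 -3.581 -0.121
vertex -2.901 -1.733 -0.094
endloop
endfacet
facet normal 0.084 0.220 -0.972
outer loop
vertex 2.605 -0.736 -0.785
vertex 2.094 -0.507 -0.777
vertex 2.588 -0.262 -0.679
endloop
endfacet
facet normal 0.996 0.016 0.088
outer loop
vertex 2.605 -0.736 -0.785
vertex 2.588 -0.262 -0.679
vertex 2.437 -1.183 1.188
endloop
endfacet
facet normal 0.996 0.016 0.088
outer loop
vertex 2.437 -1.183 1.188
vertex 2.588 -0.262 -0.679
vertex 2.42 -0.709 1.294
endloop
endfacet
facet normal -0.082 -0.220 0.972
outer loop
vertex 2.437 -1.183 1.188
vertex 2.42 -0.709 1.294
vertex 1.926 -0.953 1.197
endloop
endfacet
facet normal 0.083 0.221 -0.972
outer loop
vertex 2.588 -0.262 -0.679
vertex 2.094 -0.507 -0.777
vertex 2.2 0.028 -0.646
endloop
endfacet
facet normal 0.595 0.771 0.225
outer loop
vertex 2.588 -0.262 -0.679
vertex 2.2 0.028 -0.646
vertex 2.42 -0.709 1.294
endloop
endfacet
facet normal 0.594 0.772 0.226
outer loop
vertex 2.42 -0.709 1.294
vertex 2.2 0.028 -0.646
vertex 2.031 -0.419 1.327
endloop
endfacet
facet normal -0.082 -0.221 0.972
outer loop
vertex 2.42 -0.709 1.294
vertex 2.031 -0.419 1.327
vertex 1.926 -0.953 1.197
endloop
endfacet
facet normal 0.083 0.221 -0.972
outer loop
vertex 2.2 0.028 -0.646
vertex 2.094 -0.507 -0.777
vertex 1.731 -0.085 -0.712
endloop
endfacet
facet normal -0.255 0.947 0.193
outer loop
vertex 2.2 0.028 -0.646
vertex 1.731 -0.085 -0.712
vertex 2.031 -0.419 1.327
endloop
endfacet
facet normal -0.256 0.947 0.193
outer loop
vertex 2.031 -0.419 1.327
vertex 1.731 -0.085 -0.712
vertex 1.563 -0.532 1.261
endloop
endfacet
facet normal -0.084 -0.220 0.972
outer loop
vertex 2.031 -0.419 1.327
vertex 1.563 -0.532 1.261
vertex 1.926 -0.953 1.197
endloop
endfacet
facet normal 0.082 0.220 -0.972
outer loop
vertex 1.731 -0.085 -0.712
vertex 2.094 -0.507 -0.777
vertex 1.536 -0.515 -0.826
endloop
endfacet
facet normal -0.912 0.410 0.015
outer loop
vertex 1.731 -0.085 -0.712
vertex 1.536 -0.515 -0.826
vertex 1.563 -0.532 1.261
endloop
endfacet
facet normal -0.912 0.410 0.015
outer loop
vertex 1.563 -0.532 1.261
vertex 1.536 -0.515 -0.826
vertex 1.368 -0.962 1.147
endloop
endfacet
facet normal -0.084 -0.220 0.972
outer loop
vertex 1.563 -0.532 1.261
vertex 1.368 -0.962 1.147
vertex 1.926 -0.953 1.197
endloop
endfacet
facet normal 0.082 0.220 -0.972
outer loop
vertex 1.536 -0.515 -0.826
vertex 2.094 -0.507 -0.777
vertex 1.761 -0.939 -0.903
endloop
endfacet
facet normal -0.883 -0.437 -0.174
outer loop
vertex 1.536 -0.515 -0.826
vertex 1.761 -0.939 -0.903
vertex 1.368 -0.962 1.147
endloop
endfacet
facet normal -0.883 -0.437 -0.174
outer loop
vertex 1.368 -0.962 1.147
vertex 1.761 -0.939 -0.903
vertex 1.593 -1.386 1.07
endloop
endfacet
facet normal -0.084 -0.221 0.972
outer loop
vertex 1.368 -0.962 1.147
vertex 1.593 -1.386 1.07
vertex 1.926 -0.953 1.197
endloop
endfacet
facet normal 0.082 0.220 -0.972
outer loop
vertex 1.761 -0.939 -0.903
vertex 2.094 -0.507 -0.777
vertex 2.237 -1.037 -0.885
endloop
endfacet
facet normal -0.188 -0.954 -0.232
outer loop
vertex 1.761 -0.939 -0.903
vertex 2.237 -1.037 -0.885
vertex 1.593 -1.386 1.07
endloop
endfacet
facet normal -0.188 -0.954 -0.232
outer loop
vertex 1.593 -1.386 1.07
vertex 2.237 -1.037 -0.885
vertex 2.069 -1.484 1.088
endloop
endfacet
facet normal -0.082 -0.222 0.972
outer loop
vertex 1.593 -1.386 1.07
vertex 2.069 -1.484 1.088
vertex 1.926 -0.953 1.197
endloop
endfacet
facet normal 0.084 0.221 -0.972
outer loop
vertex 2.237 -1.037 -0.885
vertex 2.094 -0.507 -0.777
vertex 2.605 -0.736 -0.785
endloop
endfacet
facet normal 0.648 -0.753 -0.116
outer loop
vertex 2.237 -1.037 -0.885
vertex 2.605 -0.736 -0.785
vertex 2.069 -1.484 1.088
endloop
endfacet
facet normal 0.648 -0.753 -0.116
outer loop
vertex 2.069 -1.484 1.088
vertex 2.605 -0.736 -0.785
vertex 2.437 -1.183 1.188
endloop
endfacet
facet normal -0.083 -0.222 0.972
outer loop
vertex 2.069 -1.484 1.088
vertex 2.437 -1.183 1.188
vertex 1.926 -0.953 1.197
endloop
endfacet

endsolid


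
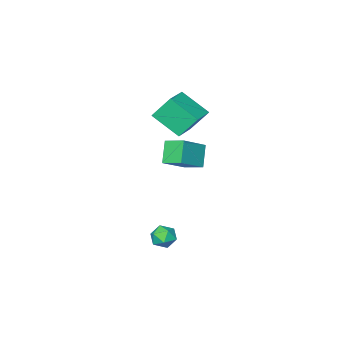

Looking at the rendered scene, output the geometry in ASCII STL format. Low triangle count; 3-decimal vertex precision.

solid 
facet normal -0.429 0.419 0.801
outer loop
vertex -0.074 -0.681 4.17
vertex 1.333 0.162 4.483
vertex -0.7 0.768 3.077
endloop
endfacet
facet normal -0.842 -0.505 -0.188
outer loop
vertex -0.013 0.098 1.797
vertex -0.074 -0.681 4.17
vertex -0.7 0.768 3.077
endloop
endfacet
facet normal -0.429 0.419 0.801
outer loop
vertex -0.7 0.768 3.077
vertex 1.333 0.162 4.483
vertex 0.707 1.611 3.39
endloop
endfacet
facet normal -0.325 0.755 -0.570
outer loop
vertex 0.707 1.611 3.39
vertex -0.013 0.098 1.797
vertex -0.7 0.768 3.077
endloop
endfacet
facet normal 0.325 -0.755 0.570
outer loop
vertex -0.074 -0.681 4.17
vertex 2.02 -0.508 3.203
vertex 1.333 0.162 4.483
endloop
endfacet
facet normal -0.842 -0.505 -0.188
outer loop
vertex 0.613 -1.351 2.89
vertex -0.074 -0.681 4.17
vertex -0.013 0.098 1.797
endloop
endfacet
facet normal 0.325 -0.755 0.570
outer loop
vertex 0.613 -1.351 2.89
vertex 2.02 -0.508 3.203
vertex -0.074 -0.681 4.17
endloop
endfacet
facet normal 0.842 0.505 0.188
outer loop
vertex 1.333 0.162 4.483
vertex 2.02 -0.508 3.203
vertex 0.707 1.611 3.39
endloop
endfacet
facet normal -0.325 0.755 -0.570
outer loop
vertex 1.394 0.941 2.11
vertex -0.013 0.098 1.797
vertex 0.707 1.611 3.39
endloop
endfacet
facet normal 0.842 0.505 0.188
outer loop
vertex 0.707 1.611 3.39
vertex 2.02 -0.508 3.203
vertex 1.394 0.941 2.11
endloop
endfacet
facet normal 0.429 -0.419 -0.801
outer loop
vertex 1.394 0.941 2.11
vertex 0.613 -1.351 2.89
vertex -0.013 0.098 1.797
endloop
endfacet
facet normal 0.429 -0.419 -0.801
outer loop
vertex 2.02 -0.508 3.203
vertex 0.613 -1.351 2.89
vertex 1.394 0.941 2.11
endloop
endfacet
facet normal -0.445 -0.421 0.791
outer loop
vertex 3.127 3.532 3.569
vertex 1.647 3.394 2.663
vertex 3.459 2.466 3.188
endloop
endfacet
facet normal 0.850 0.079 0.520
outer loop
vertex 4.073 3.046 2.097
vertex 3.127 3.532 3.569
vertex 3.459 2.466 3.188
endloop
endfacet
facet normal -0.444 -0.420 0.791
outer loop
vertex 3.459 2.466 3.188
vertex 1.647 3.394 2.663
vertex 1.98 2.327 2.283
endloop
endfacet
facet normal 0.282 -0.904 -0.322
outer loop
vertex 1.98 2.327 2.283
vertex 4.073 3.046 2.097
vertex 3.459 2.466 3.188
endloop
endfacet
facet normal -0.281 0.904 0.322
outer loop
vertex 3.127 3.532 3.569
vertex 2.261 3.974 1.572
vertex 1.647 3.394 2.663
endloop
endfacet
facet normal 0.850 0.080 0.520
outer loop
vertex 3.74 4.113 2.477
vertex 3.127 3.532 3.569
vertex 4.073 3.046 2.097
endloop
endfacet
facet normal -0.282 0.904 0.322
outer loop
vertex 3.74 4.113 2.477
vertex 2.261 3.974 1.572
vertex 3.127 3.532 3.569
endloop
endfacet
facet normal -0.850 -0.080 -0.521
outer loop
vertex 1.647 3.394 2.663
vertex 2.261 3.974 1.572
vertex 1.98 2.327 2.283
endloop
endfacet
facet normal 0.282 -0.904 -0.323
outer loop
vertex 2.593 2.908 1.191
vertex 4.073 3.046 2.097
vertex 1.98 2.327 2.283
endloop
endfacet
facet normal -0.851 -0.079 -0.520
outer loop
vertex 1.98 2.327 2.283
vertex 2.261 3.974 1.572
vertex 2.593 2.908 1.191
endloop
endfacet
facet normal 0.445 0.420 -0.791
outer loop
vertex 2.593 2.908 1.191
vertex 3.74 4.113 2.477
vertex 4.073 3.046 2.097
endloop
endfacet
facet normal 0.444 0.421 -0.791
outer loop
vertex 2.261 3.974 1.572
vertex 3.74 4.113 2.477
vertex 2.593 2.908 1.191
endloop
endfacet
facet normal -0.559 0.611 0.561
outer loop
vertex 3.578 3.559 -3.366
vertex 3.282 2.96 -3.009
vertex 3.909 3.288 -2.741
endloop
endfacet
facet normal 0.052 0.926 0.374
outer loop
vertex 3.578 3.559 -3.366
vertex 3.909 3.288 -2.741
vertex 4.332 3.503 -3.332
endloop
endfacet
facet normal 0.085 0.936 -0.341
outer loop
vertex 3.578 3.559 -3.366
vertex 4.332 3.503 -3.332
vertex 3.966 3.306 -3.965
endloop
endfacet
facet normal -0.505 0.627 -0.592
outer loop
vertex 3.578 3.559 -3.366
vertex 3.966 3.306 -3.965
vertex 3.317 2.971 -3.766
endloop
endfacet
facet normal -0.904 0.426 -0.036
outer loop
vertex 3.578 3.559 -3.366
vertex 3.317 2.971 -3.766
vertex 3.282 2.96 -3.009
endloop
endfacet
facet normal 0.590 0.525 0.613
outer loop
vertex 4.332 3.503 -3.332
vertex 3.909 3.288 -2.741
vertex 4.503 2.869 -2.954
endloop
endfacet
facet normal -0.398 0.012 0.917
outer loop
vertex 3.909 3.288 -2.741
vertex 3.282 2.96 -3.009
vertex 3.854 2.534 -2.755
endloop
endfacet
facet normal -0.957 -0.287 -0.048
outer loop
vertex 3.282 2.96 -3.009
vertex 3.317 2.971 -3.766
vertex 3.488 2.337 -3.388
endloop
endfacet
facet normal -0.312 0.040 -0.949
outer loop
vertex 3.317 2.971 -3.766
vertex 3.966 3.306 -3.965
vertex 3.911 2.552 -3.979
endloop
endfacet
facet normal 0.644 0.542 -0.541
outer loop
vertex 3.966 3.306 -3.965
vertex 4.332 3.503 -3.332
vertex 4.538 2.88 -3.711
endloop
endfacet
facet normal 0.505 -0.627 0.592
outer loop
vertex 4.242 2.281 -3.354
vertex 4.503 2.869 -2.954
vertex 3.854 2.534 -2.755
endloop
endfacet
facet normal -0.085 -0.936 0.341
outer loop
vertex 4.242 2.281 -3.354
vertex 3.854 2.534 -2.755
vertex 3.488 2.337 -3.388
endloop
endfacet
facet normal -0.052 -0.926 -0.374
outer loop
vertex 4.242 2.281 -3.354
vertex 3.488 2.337 -3.388
vertex 3.911 2.552 -3.979
endloop
endfacet
facet normal 0.559 -0.611 -0.561
outer loop
vertex 4.242 2.281 -3.354
vertex 3.911 2.552 -3.979
vertex 4.538 2.88 -3.711
endloop
endfacet
facet normal 0.904 -0.426 0.036
outer loop
vertex 4.242 2.281 -3.354
vertex 4.538 2.88 -3.711
vertex 4.503 2.869 -2.954
endloop
endfacet
facet normal 0.312 -0.040 0.949
outer loop
vertex 3.854 2.534 -2.755
vertex 4.503 2.869 -2.954
vertex 3.909 3.288 -2.741
endloop
endfacet
facet normal -0.644 -0.542 0.541
outer loop
vertex 3.488 2.337 -3.388
vertex 3.854 2.534 -2.755
vertex 3.282 2.96 -3.009
endloop
endfacet
facet normal -0.590 -0.525 -0.613
outer loop
vertex 3.911 2.552 -3.979
vertex 3.488 2.337 -3.388
vertex 3.317 2.971 -3.766
endloop
endfacet
facet normal 0.398 -0.012 -0.917
outer loop
vertex 4.538 2.88 -3.711
vertex 3.911 2.552 -3.979
vertex 3.966 3.306 -3.965
endloop
endfacet
facet normal 0.957 0.287 0.048
outer loop
vertex 4.503 2.869 -2.954
vertex 4.538 2.88 -3.711
vertex 4.332 3.503 -3.332
endloop
endfacet

endsolid


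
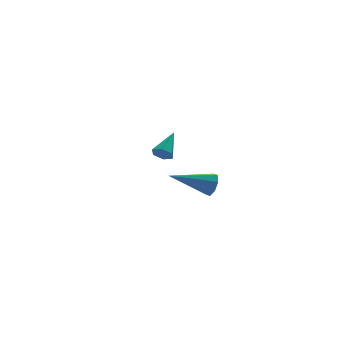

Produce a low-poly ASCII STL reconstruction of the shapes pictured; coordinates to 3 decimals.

solid 
facet normal -0.625 -0.589 -0.513
outer loop
vertex 1.812 2.76 -2.272
vertex 1.653 2.513 -1.795
vertex 1.38 2.965 -1.981
endloop
endfacet
facet normal 0.066 0.859 -0.508
outer loop
vertex 1.812 2.76 -2.272
vertex 1.38 2.965 -1.981
vertex 2.667 3.467 -0.965
endloop
endfacet
facet normal -0.626 -0.589 -0.511
outer loop
vertex 1.38 2.965 -1.981
vertex 1.653 2.513 -1.795
vertex 1.221 2.719 -1.503
endloop
endfacet
facet normal -0.517 0.819 0.250
outer loop
vertex 1.38 2.965 -1.981
vertex 1.221 2.719 -1.503
vertex 2.667 3.467 -0.965
endloop
endfacet
facet normal -0.626 -0.589 -0.511
outer loop
vertex 1.221 2.719 -1.503
vertex 1.653 2.513 -1.795
vertex 1.495 2.267 -1.318
endloop
endfacet
facet normal -0.403 0.127 0.906
outer loop
vertex 1.221 2.719 -1.503
vertex 1.495 2.267 -1.318
vertex 2.667 3.467 -0.965
endloop
endfacet
facet normal -0.625 -0.589 -0.511
outer loop
vertex 1.495 2.267 -1.318
vertex 1.653 2.513 -1.795
vertex 1.927 2.061 -1.609
endloop
endfacet
facet normal 0.292 -0.521 0.802
outer loop
vertex 1.495 2.267 -1.318
vertex 1.927 2.061 -1.609
vertex 2.667 3.467 -0.965
endloop
endfacet
facet normal -0.625 -0.589 -0.512
outer loop
vertex 1.927 2.061 -1.609
vertex 1.653 2.513 -1.795
vertex 2.085 2.308 -2.086
endloop
endfacet
facet normal 0.876 -0.480 0.042
outer loop
vertex 1.927 2.061 -1.609
vertex 2.085 2.308 -2.086
vertex 2.667 3.467 -0.965
endloop
endfacet
facet normal -0.625 -0.589 -0.513
outer loop
vertex 2.085 2.308 -2.086
vertex 1.653 2.513 -1.795
vertex 1.812 2.76 -2.272
endloop
endfacet
facet normal 0.763 0.209 -0.612
outer loop
vertex 2.085 2.308 -2.086
vertex 1.812 2.76 -2.272
vertex 2.667 3.467 -0.965
endloop
endfacet
facet normal 0.910 -0.189 -0.370
outer loop
vertex 1.662 -3.068 -0.591
vertex 1.397 -3.445 -1.05
vertex 1.547 -2.814 -1.004
endloop
endfacet
facet normal 0.077 0.859 0.507
outer loop
vertex 1.662 -3.068 -0.591
vertex 1.547 -2.814 -1.004
vertex -0.477 -3.055 -0.29
endloop
endfacet
facet normal 0.910 -0.189 -0.369
outer loop
vertex 1.547 -2.814 -1.004
vertex 1.397 -3.445 -1.05
vertex 1.345 -2.93 -1.443
endloop
endfacet
facet normal -0.177 0.969 -0.175
outer loop
vertex 1.547 -2.814 -1.004
vertex 1.345 -2.93 -1.443
vertex -0.477 -3.055 -0.29
endloop
endfacet
facet normal 0.911 -0.189 -0.368
outer loop
vertex 1.345 -2.93 -1.443
vertex 1.397 -3.445 -1.05
vertex 1.174 -3.348 -1.652
endloop
endfacet
facet normal -0.476 0.541 -0.693
outer loop
vertex 1.345 -2.93 -1.443
vertex 1.174 -3.348 -1.652
vertex -0.477 -3.055 -0.29
endloop
endfacet
facet normal 0.910 -0.190 -0.368
outer loop
vertex 1.174 -3.348 -1.652
vertex 1.397 -3.445 -1.05
vertex 1.133 -3.823 -1.508
endloop
endfacet
facet normal -0.645 -0.170 -0.745
outer loop
vertex 1.174 -3.348 -1.652
vertex 1.133 -3.823 -1.508
vertex -0.477 -3.055 -0.29
endloop
endfacet
facet normal 0.910 -0.188 -0.369
outer loop
vertex 1.133 -3.823 -1.508
vertex 1.397 -3.445 -1.05
vertex 1.248 -4.076 -1.096
endloop
endfacet
facet normal -0.586 -0.753 -0.299
outer loop
vertex 1.133 -3.823 -1.508
vertex 1.248 -4.076 -1.096
vertex -0.477 -3.055 -0.29
endloop
endfacet
facet normal 0.910 -0.188 -0.368
outer loop
vertex 1.248 -4.076 -1.096
vertex 1.397 -3.445 -1.05
vertex 1.45 -3.96 -0.656
endloop
endfacet
facet normal -0.333 -0.863 0.380
outer loop
vertex 1.248 -4.076 -1.096
vertex 1.45 -3.96 -0.656
vertex -0.477 -3.055 -0.29
endloop
endfacet
facet normal 0.910 -0.188 -0.368
outer loop
vertex 1.45 -3.96 -0.656
vertex 1.397 -3.445 -1.05
vertex 1.621 -3.542 -0.447
endloop
endfacet
facet normal -0.034 -0.436 0.899
outer loop
vertex 1.45 -3.96 -0.656
vertex 1.621 -3.542 -0.447
vertex -0.477 -3.055 -0.29
endloop
endfacet
facet normal 0.910 -0.191 -0.369
outer loop
vertex 1.621 -3.542 -0.447
vertex 1.397 -3.445 -1.05
vertex 1.662 -3.068 -0.591
endloop
endfacet
facet normal 0.136 0.277 0.951
outer loop
vertex 1.621 -3.542 -0.447
vertex 1.662 -3.068 -0.591
vertex -0.477 -3.055 -0.29
endloop
endfacet

endsolid


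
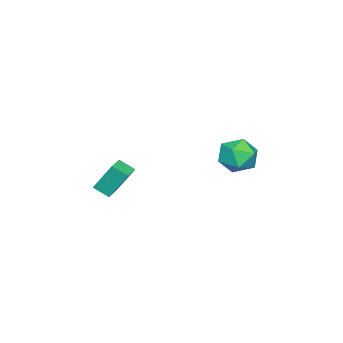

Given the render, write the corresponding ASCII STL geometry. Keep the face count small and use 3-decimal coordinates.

solid 
facet normal -0.988 -0.136 -0.073
outer loop
vertex -0.347 -2.849 0.491
vertex -0.431 -1.952 -0.049
vertex -0.086 -3.839 -1.192
endloop
endfacet
facet normal 0.080 -0.854 0.515
outer loop
vertex 1.011 -3.688 -1.111
vertex -0.347 -2.849 0.491
vertex -0.086 -3.839 -1.192
endloop
endfacet
facet normal -0.988 -0.136 -0.073
outer loop
vertex -0.086 -3.839 -1.192
vertex -0.431 -1.952 -0.049
vertex -0.17 -2.942 -1.732
endloop
endfacet
facet normal 0.132 -0.502 -0.855
outer loop
vertex -0.17 -2.942 -1.732
vertex 1.011 -3.688 -1.111
vertex -0.086 -3.839 -1.192
endloop
endfacet
facet normal -0.132 0.502 0.855
outer loop
vertex -0.347 -2.849 0.491
vertex 0.666 -1.801 0.032
vertex -0.431 -1.952 -0.049
endloop
endfacet
facet normal 0.080 -0.854 0.515
outer loop
vertex 0.75 -2.698 0.572
vertex -0.347 -2.849 0.491
vertex 1.011 -3.688 -1.111
endloop
endfacet
facet normal -0.132 0.502 0.855
outer loop
vertex 0.75 -2.698 0.572
vertex 0.666 -1.801 0.032
vertex -0.347 -2.849 0.491
endloop
endfacet
facet normal -0.080 0.854 -0.515
outer loop
vertex -0.431 -1.952 -0.049
vertex 0.666 -1.801 0.032
vertex -0.17 -2.942 -1.732
endloop
endfacet
facet normal 0.132 -0.502 -0.855
outer loop
vertex 0.927 -2.791 -1.651
vertex 1.011 -3.688 -1.111
vertex -0.17 -2.942 -1.732
endloop
endfacet
facet normal -0.080 0.854 -0.515
outer loop
vertex -0.17 -2.942 -1.732
vertex 0.666 -1.801 0.032
vertex 0.927 -2.791 -1.651
endloop
endfacet
facet normal 0.988 0.136 0.073
outer loop
vertex 0.927 -2.791 -1.651
vertex 0.75 -2.698 0.572
vertex 1.011 -3.688 -1.111
endloop
endfacet
facet normal 0.988 0.136 0.073
outer loop
vertex 0.666 -1.801 0.032
vertex 0.75 -2.698 0.572
vertex 0.927 -2.791 -1.651
endloop
endfacet
facet normal -0.277 0.961 -0.018
outer loop
vertex -0.741 4.664 1.505
vertex -1.569 4.441 2.327
vertex -0.474 4.763 2.658
endloop
endfacet
facet normal 0.417 0.892 -0.173
outer loop
vertex -0.741 4.664 1.505
vertex -0.474 4.763 2.658
vertex 0.298 4.257 1.911
endloop
endfacet
facet normal 0.475 0.469 -0.745
outer loop
vertex -0.741 4.664 1.505
vertex 0.298 4.257 1.911
vertex -0.319 3.623 1.118
endloop
endfacet
facet normal -0.183 0.277 -0.943
outer loop
vertex -0.741 4.664 1.505
vertex -0.319 3.623 1.118
vertex -1.473 3.737 1.375
endloop
endfacet
facet normal -0.647 0.580 -0.494
outer loop
vertex -0.741 4.664 1.505
vertex -1.473 3.737 1.375
vertex -1.569 4.441 2.327
endloop
endfacet
facet normal 0.734 0.565 0.376
outer loop
vertex 0.298 4.257 1.911
vertex -0.474 4.763 2.658
vertex 0.113 3.783 2.985
endloop
endfacet
facet normal -0.388 0.676 0.626
outer loop
vertex -0.474 4.763 2.658
vertex -1.569 4.441 2.327
vertex -1.041 3.897 3.242
endloop
endfacet
facet normal -0.988 0.060 -0.144
outer loop
vertex -1.569 4.441 2.327
vertex -1.473 3.737 1.375
vertex -1.658 3.263 2.449
endloop
endfacet
facet normal -0.236 -0.432 -0.870
outer loop
vertex -1.473 3.737 1.375
vertex -0.319 3.623 1.118
vertex -0.886 2.757 1.702
endloop
endfacet
facet normal 0.828 -0.119 -0.549
outer loop
vertex -0.319 3.623 1.118
vertex 0.298 4.257 1.911
vertex 0.209 3.079 2.033
endloop
endfacet
facet normal 0.183 -0.277 0.943
outer loop
vertex -0.619 2.856 2.855
vertex 0.113 3.783 2.985
vertex -1.041 3.897 3.242
endloop
endfacet
facet normal -0.475 -0.469 0.745
outer loop
vertex -0.619 2.856 2.855
vertex -1.041 3.897 3.242
vertex -1.658 3.263 2.449
endloop
endfacet
facet normal -0.417 -0.892 0.173
outer loop
vertex -0.619 2.856 2.855
vertex -1.658 3.263 2.449
vertex -0.886 2.757 1.702
endloop
endfacet
facet normal 0.277 -0.961 0.018
outer loop
vertex -0.619 2.856 2.855
vertex -0.886 2.757 1.702
vertex 0.209 3.079 2.033
endloop
endfacet
facet normal 0.647 -0.580 0.494
outer loop
vertex -0.619 2.856 2.855
vertex 0.209 3.079 2.033
vertex 0.113 3.783 2.985
endloop
endfacet
facet normal 0.236 0.432 0.870
outer loop
vertex -1.041 3.897 3.242
vertex 0.113 3.783 2.985
vertex -0.474 4.763 2.658
endloop
endfacet
facet normal -0.828 0.119 0.549
outer loop
vertex -1.658 3.263 2.449
vertex -1.041 3.897 3.242
vertex -1.569 4.441 2.327
endloop
endfacet
facet normal -0.734 -0.565 -0.376
outer loop
vertex -0.886 2.757 1.702
vertex -1.658 3.263 2.449
vertex -1.473 3.737 1.375
endloop
endfacet
facet normal 0.388 -0.676 -0.626
outer loop
vertex 0.209 3.079 2.033
vertex -0.886 2.757 1.702
vertex -0.319 3.623 1.118
endloop
endfacet
facet normal 0.988 -0.060 0.144
outer loop
vertex 0.113 3.783 2.985
vertex 0.209 3.079 2.033
vertex 0.298 4.257 1.911
endloop
endfacet

endsolid


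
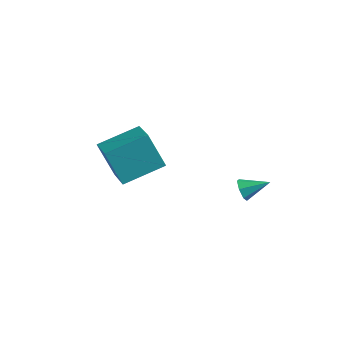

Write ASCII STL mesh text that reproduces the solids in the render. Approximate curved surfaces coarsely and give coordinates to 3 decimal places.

solid 
facet normal -0.684 0.618 -0.388
outer loop
vertex -4.728 -4.013 2.295
vertex -3.551 -2.299 2.949
vertex -3.766 -4.022 0.587
endloop
endfacet
facet normal -0.540 -0.786 -0.300
outer loop
vertex -2.529 -5.141 1.291
vertex -4.728 -4.013 2.295
vertex -3.766 -4.022 0.587
endloop
endfacet
facet normal -0.684 0.618 -0.389
outer loop
vertex -3.766 -4.022 0.587
vertex -3.551 -2.299 2.949
vertex -2.589 -2.308 1.242
endloop
endfacet
facet normal 0.491 -0.005 -0.871
outer loop
vertex -2.589 -2.308 1.242
vertex -2.529 -5.141 1.291
vertex -3.766 -4.022 0.587
endloop
endfacet
facet normal -0.491 0.005 0.871
outer loop
vertex -4.728 -4.013 2.295
vertex -2.314 -3.418 3.653
vertex -3.551 -2.299 2.949
endloop
endfacet
facet normal -0.540 -0.786 -0.300
outer loop
vertex -3.491 -5.132 2.998
vertex -4.728 -4.013 2.295
vertex -2.529 -5.141 1.291
endloop
endfacet
facet normal -0.491 0.004 0.871
outer loop
vertex -3.491 -5.132 2.998
vertex -2.314 -3.418 3.653
vertex -4.728 -4.013 2.295
endloop
endfacet
facet normal 0.540 0.786 0.300
outer loop
vertex -3.551 -2.299 2.949
vertex -2.314 -3.418 3.653
vertex -2.589 -2.308 1.242
endloop
endfacet
facet normal 0.491 -0.005 -0.871
outer loop
vertex -1.352 -3.427 1.945
vertex -2.529 -5.141 1.291
vertex -2.589 -2.308 1.242
endloop
endfacet
facet normal 0.540 0.786 0.300
outer loop
vertex -2.589 -2.308 1.242
vertex -2.314 -3.418 3.653
vertex -1.352 -3.427 1.945
endloop
endfacet
facet normal 0.684 -0.618 0.389
outer loop
vertex -1.352 -3.427 1.945
vertex -3.491 -5.132 2.998
vertex -2.529 -5.141 1.291
endloop
endfacet
facet normal 0.684 -0.618 0.388
outer loop
vertex -2.314 -3.418 3.653
vertex -3.491 -5.132 2.998
vertex -1.352 -3.427 1.945
endloop
endfacet
facet normal -0.759 -0.526 -0.383
outer loop
vertex 2.139 -2.133 0.14
vertex 1.778 -1.955 0.611
vertex 1.863 -1.678 0.063
endloop
endfacet
facet normal 0.660 0.283 -0.696
outer loop
vertex 2.139 -2.133 0.14
vertex 1.863 -1.678 0.063
vertex 2.802 -1.245 1.129
endloop
endfacet
facet normal -0.758 -0.527 -0.384
outer loop
vertex 1.863 -1.678 0.063
vertex 1.778 -1.955 0.611
vertex 1.522 -1.432 0.399
endloop
endfacet
facet normal 0.149 0.864 -0.482
outer loop
vertex 1.863 -1.678 0.063
vertex 1.522 -1.432 0.399
vertex 2.802 -1.245 1.129
endloop
endfacet
facet normal -0.759 -0.527 -0.383
outer loop
vertex 1.522 -1.432 0.399
vertex 1.778 -1.955 0.611
vertex 1.374 -1.579 0.894
endloop
endfacet
facet normal -0.255 0.945 0.205
outer loop
vertex 1.522 -1.432 0.399
vertex 1.374 -1.579 0.894
vertex 2.802 -1.245 1.129
endloop
endfacet
facet normal -0.759 -0.526 -0.384
outer loop
vertex 1.374 -1.579 0.894
vertex 1.778 -1.955 0.611
vertex 1.53 -2.01 1.177
endloop
endfacet
facet normal -0.249 0.467 0.848
outer loop
vertex 1.374 -1.579 0.894
vertex 1.53 -2.01 1.177
vertex 2.802 -1.245 1.129
endloop
endfacet
facet normal -0.759 -0.526 -0.384
outer loop
vertex 1.53 -2.01 1.177
vertex 1.778 -1.955 0.611
vertex 1.872 -2.399 1.033
endloop
endfacet
facet normal 0.164 -0.212 0.963
outer loop
vertex 1.53 -2.01 1.177
vertex 1.872 -2.399 1.033
vertex 2.802 -1.245 1.129
endloop
endfacet
facet normal -0.759 -0.525 -0.384
outer loop
vertex 1.872 -2.399 1.033
vertex 1.778 -1.955 0.611
vertex 2.143 -2.454 0.572
endloop
endfacet
facet normal 0.671 -0.579 0.463
outer loop
vertex 1.872 -2.399 1.033
vertex 2.143 -2.454 0.572
vertex 2.802 -1.245 1.129
endloop
endfacet
facet normal -0.759 -0.526 -0.383
outer loop
vertex 2.143 -2.454 0.572
vertex 1.778 -1.955 0.611
vertex 2.139 -2.133 0.14
endloop
endfacet
facet normal 0.892 -0.359 -0.275
outer loop
vertex 2.143 -2.454 0.572
vertex 2.139 -2.133 0.14
vertex 2.802 -1.245 1.129
endloop
endfacet

endsolid


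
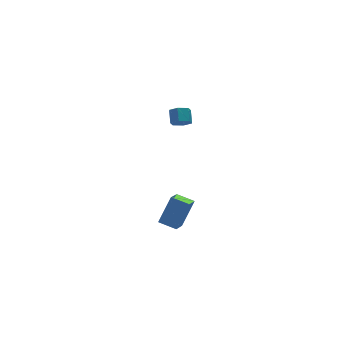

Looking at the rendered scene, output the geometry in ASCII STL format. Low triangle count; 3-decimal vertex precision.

solid 
facet normal -0.275 -0.750 -0.601
outer loop
vertex 2.216 3.121 3.371
vertex 1.862 3.565 2.979
vertex 2.525 3.434 2.839
endloop
endfacet
facet normal 0.851 -0.482 0.211
outer loop
vertex 2.216 3.121 3.371
vertex 2.525 3.434 2.839
vertex 2.492 3.871 3.972
endloop
endfacet
facet normal 0.850 -0.482 0.211
outer loop
vertex 2.492 3.871 3.972
vertex 2.525 3.434 2.839
vertex 2.801 4.184 3.441
endloop
endfacet
facet normal 0.275 0.750 0.602
outer loop
vertex 2.492 3.871 3.972
vertex 2.801 4.184 3.441
vertex 2.138 4.315 3.581
endloop
endfacet
facet normal -0.275 -0.750 -0.602
outer loop
vertex 2.525 3.434 2.839
vertex 1.862 3.565 2.979
vertex 2.171 3.878 2.448
endloop
endfacet
facet normal 0.813 0.152 -0.563
outer loop
vertex 2.525 3.434 2.839
vertex 2.171 3.878 2.448
vertex 2.801 4.184 3.441
endloop
endfacet
facet normal 0.813 0.152 -0.562
outer loop
vertex 2.801 4.184 3.441
vertex 2.171 3.878 2.448
vertex 2.447 4.628 3.049
endloop
endfacet
facet normal 0.275 0.750 0.601
outer loop
vertex 2.801 4.184 3.441
vertex 2.447 4.628 3.049
vertex 2.138 4.315 3.581
endloop
endfacet
facet normal -0.275 -0.750 -0.602
outer loop
vertex 2.171 3.878 2.448
vertex 1.862 3.565 2.979
vertex 1.508 4.009 2.588
endloop
endfacet
facet normal -0.038 0.633 -0.773
outer loop
vertex 2.171 3.878 2.448
vertex 1.508 4.009 2.588
vertex 2.447 4.628 3.049
endloop
endfacet
facet normal -0.038 0.633 -0.773
outer loop
vertex 2.447 4.628 3.049
vertex 1.508 4.009 2.588
vertex 1.784 4.759 3.189
endloop
endfacet
facet normal 0.275 0.750 0.601
outer loop
vertex 2.447 4.628 3.049
vertex 1.784 4.759 3.189
vertex 2.138 4.315 3.581
endloop
endfacet
facet normal -0.275 -0.750 -0.602
outer loop
vertex 1.508 4.009 2.588
vertex 1.862 3.565 2.979
vertex 1.199 3.696 3.119
endloop
endfacet
facet normal -0.850 0.482 -0.211
outer loop
vertex 1.508 4.009 2.588
vertex 1.199 3.696 3.119
vertex 1.784 4.759 3.189
endloop
endfacet
facet normal -0.851 0.482 -0.210
outer loop
vertex 1.784 4.759 3.189
vertex 1.199 3.696 3.119
vertex 1.475 4.446 3.721
endloop
endfacet
facet normal 0.275 0.750 0.601
outer loop
vertex 1.784 4.759 3.189
vertex 1.475 4.446 3.721
vertex 2.138 4.315 3.581
endloop
endfacet
facet normal -0.275 -0.750 -0.601
outer loop
vertex 1.199 3.696 3.119
vertex 1.862 3.565 2.979
vertex 1.553 3.252 3.511
endloop
endfacet
facet normal -0.813 -0.152 0.562
outer loop
vertex 1.199 3.696 3.119
vertex 1.553 3.252 3.511
vertex 1.475 4.446 3.721
endloop
endfacet
facet normal -0.812 -0.152 0.563
outer loop
vertex 1.475 4.446 3.721
vertex 1.553 3.252 3.511
vertex 1.829 4.002 4.112
endloop
endfacet
facet normal 0.275 0.750 0.602
outer loop
vertex 1.475 4.446 3.721
vertex 1.829 4.002 4.112
vertex 2.138 4.315 3.581
endloop
endfacet
facet normal -0.275 -0.750 -0.601
outer loop
vertex 1.553 3.252 3.511
vertex 1.862 3.565 2.979
vertex 2.216 3.121 3.371
endloop
endfacet
facet normal 0.038 -0.633 0.773
outer loop
vertex 1.553 3.252 3.511
vertex 2.216 3.121 3.371
vertex 1.829 4.002 4.112
endloop
endfacet
facet normal 0.038 -0.633 0.773
outer loop
vertex 1.829 4.002 4.112
vertex 2.216 3.121 3.371
vertex 2.492 3.871 3.972
endloop
endfacet
facet normal 0.275 0.750 0.602
outer loop
vertex 1.829 4.002 4.112
vertex 2.492 3.871 3.972
vertex 2.138 4.315 3.581
endloop
endfacet
facet normal -0.652 0.725 0.223
outer loop
vertex -2.248 -3.844 3.17
vertex -1.445 -2.884 2.398
vertex -3.232 -4.257 1.634
endloop
endfacet
facet normal -0.546 -0.653 0.525
outer loop
vertex -2.495 -5.076 1.382
vertex -2.248 -3.844 3.17
vertex -3.232 -4.257 1.634
endloop
endfacet
facet normal -0.652 0.725 0.223
outer loop
vertex -3.232 -4.257 1.634
vertex -1.445 -2.884 2.398
vertex -2.429 -3.297 0.862
endloop
endfacet
facet normal -0.526 -0.221 -0.821
outer loop
vertex -2.429 -3.297 0.862
vertex -2.495 -5.076 1.382
vertex -3.232 -4.257 1.634
endloop
endfacet
facet normal 0.526 0.221 0.821
outer loop
vertex -2.248 -3.844 3.17
vertex -0.708 -3.703 2.146
vertex -1.445 -2.884 2.398
endloop
endfacet
facet normal -0.546 -0.653 0.525
outer loop
vertex -1.511 -4.663 2.918
vertex -2.248 -3.844 3.17
vertex -2.495 -5.076 1.382
endloop
endfacet
facet normal 0.526 0.221 0.821
outer loop
vertex -1.511 -4.663 2.918
vertex -0.708 -3.703 2.146
vertex -2.248 -3.844 3.17
endloop
endfacet
facet normal 0.546 0.653 -0.525
outer loop
vertex -1.445 -2.884 2.398
vertex -0.708 -3.703 2.146
vertex -2.429 -3.297 0.862
endloop
endfacet
facet normal -0.526 -0.221 -0.821
outer loop
vertex -1.692 -4.116 0.61
vertex -2.495 -5.076 1.382
vertex -2.429 -3.297 0.862
endloop
endfacet
facet normal 0.546 0.653 -0.525
outer loop
vertex -2.429 -3.297 0.862
vertex -0.708 -3.703 2.146
vertex -1.692 -4.116 0.61
endloop
endfacet
facet normal 0.652 -0.725 -0.223
outer loop
vertex -1.692 -4.116 0.61
vertex -1.511 -4.663 2.918
vertex -2.495 -5.076 1.382
endloop
endfacet
facet normal 0.652 -0.725 -0.223
outer loop
vertex -0.708 -3.703 2.146
vertex -1.511 -4.663 2.918
vertex -1.692 -4.116 0.61
endloop
endfacet

endsolid


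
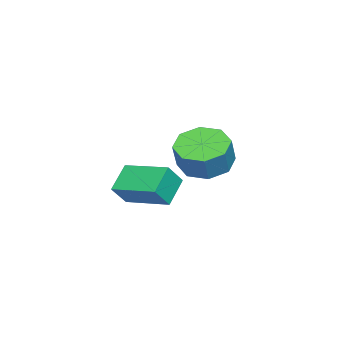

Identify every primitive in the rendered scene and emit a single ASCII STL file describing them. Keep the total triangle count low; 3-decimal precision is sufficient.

solid 
facet normal -0.782 0.081 0.618
outer loop
vertex 0.685 -2.57 -1.473
vertex 1.136 -0.744 -1.143
vertex 0.068 -2.27 -2.293
endloop
endfacet
facet normal -0.236 -0.956 -0.172
outer loop
vertex 1.084 -2.376 -3.097
vertex 0.685 -2.57 -1.473
vertex 0.068 -2.27 -2.293
endloop
endfacet
facet normal -0.782 0.081 0.618
outer loop
vertex 0.068 -2.27 -2.293
vertex 1.136 -0.744 -1.143
vertex 0.518 -0.444 -1.964
endloop
endfacet
facet normal -0.577 0.280 -0.767
outer loop
vertex 0.518 -0.444 -1.964
vertex 1.084 -2.376 -3.097
vertex 0.068 -2.27 -2.293
endloop
endfacet
facet normal 0.577 -0.281 0.767
outer loop
vertex 0.685 -2.57 -1.473
vertex 2.152 -0.85 -1.947
vertex 1.136 -0.744 -1.143
endloop
endfacet
facet normal -0.236 -0.956 -0.172
outer loop
vertex 1.702 -2.676 -2.276
vertex 0.685 -2.57 -1.473
vertex 1.084 -2.376 -3.097
endloop
endfacet
facet normal 0.577 -0.280 0.767
outer loop
vertex 1.702 -2.676 -2.276
vertex 2.152 -0.85 -1.947
vertex 0.685 -2.57 -1.473
endloop
endfacet
facet normal 0.236 0.956 0.172
outer loop
vertex 1.136 -0.744 -1.143
vertex 2.152 -0.85 -1.947
vertex 0.518 -0.444 -1.964
endloop
endfacet
facet normal -0.577 0.281 -0.767
outer loop
vertex 1.535 -0.55 -2.767
vertex 1.084 -2.376 -3.097
vertex 0.518 -0.444 -1.964
endloop
endfacet
facet normal 0.236 0.956 0.172
outer loop
vertex 0.518 -0.444 -1.964
vertex 2.152 -0.85 -1.947
vertex 1.535 -0.55 -2.767
endloop
endfacet
facet normal 0.782 -0.081 -0.618
outer loop
vertex 1.535 -0.55 -2.767
vertex 1.702 -2.676 -2.276
vertex 1.084 -2.376 -3.097
endloop
endfacet
facet normal 0.782 -0.081 -0.618
outer loop
vertex 2.152 -0.85 -1.947
vertex 1.702 -2.676 -2.276
vertex 1.535 -0.55 -2.767
endloop
endfacet
facet normal -0.471 -0.039 -0.881
outer loop
vertex -2.088 -1.268 -2.888
vertex -2.991 -0.845 -2.424
vertex -2.101 -0.427 -2.918
endloop
endfacet
facet normal 0.882 -0.003 -0.471
outer loop
vertex -2.088 -1.268 -2.888
vertex -2.101 -0.427 -2.918
vertex -1.485 -1.218 -1.759
endloop
endfacet
facet normal 0.882 -0.002 -0.470
outer loop
vertex -1.485 -1.218 -1.759
vertex -2.101 -0.427 -2.918
vertex -1.499 -0.377 -1.789
endloop
endfacet
facet normal 0.470 0.039 0.882
outer loop
vertex -1.485 -1.218 -1.759
vertex -1.499 -0.377 -1.789
vertex -2.389 -0.795 -1.296
endloop
endfacet
facet normal -0.471 -0.038 -0.881
outer loop
vertex -2.101 -0.427 -2.918
vertex -2.991 -0.845 -2.424
vertex -2.636 0.17 -2.658
endloop
endfacet
facet normal 0.613 0.705 -0.358
outer loop
vertex -2.101 -0.427 -2.918
vertex -2.636 0.17 -2.658
vertex -1.499 -0.377 -1.789
endloop
endfacet
facet normal 0.612 0.705 -0.357
outer loop
vertex -1.499 -0.377 -1.789
vertex -2.636 0.17 -2.658
vertex -2.034 0.219 -1.53
endloop
endfacet
facet normal 0.470 0.039 0.882
outer loop
vertex -1.499 -0.377 -1.789
vertex -2.034 0.219 -1.53
vertex -2.389 -0.795 -1.296
endloop
endfacet
facet normal -0.470 -0.039 -0.882
outer loop
vertex -2.636 0.17 -2.658
vertex -2.991 -0.845 -2.424
vertex -3.379 0.172 -2.262
endloop
endfacet
facet normal -0.016 0.999 -0.035
outer loop
vertex -2.636 0.17 -2.658
vertex -3.379 0.172 -2.262
vertex -2.034 0.219 -1.53
endloop
endfacet
facet normal -0.016 0.999 -0.035
outer loop
vertex -2.034 0.219 -1.53
vertex -3.379 0.172 -2.262
vertex -2.777 0.221 -1.134
endloop
endfacet
facet normal 0.470 0.039 0.882
outer loop
vertex -2.034 0.219 -1.53
vertex -2.777 0.221 -1.134
vertex -2.389 -0.795 -1.296
endloop
endfacet
facet normal -0.470 -0.039 -0.882
outer loop
vertex -3.379 0.172 -2.262
vertex -2.991 -0.845 -2.424
vertex -3.895 -0.422 -1.961
endloop
endfacet
facet normal -0.635 0.708 0.308
outer loop
vertex -3.379 0.172 -2.262
vertex -3.895 -0.422 -1.961
vertex -2.777 0.221 -1.134
endloop
endfacet
facet normal -0.635 0.708 0.308
outer loop
vertex -2.777 0.221 -1.134
vertex -3.895 -0.422 -1.961
vertex -3.292 -0.372 -0.832
endloop
endfacet
facet normal 0.471 0.039 0.881
outer loop
vertex -2.777 0.221 -1.134
vertex -3.292 -0.372 -0.832
vertex -2.389 -0.795 -1.296
endloop
endfacet
facet normal -0.470 -0.039 -0.882
outer loop
vertex -3.895 -0.422 -1.961
vertex -2.991 -0.845 -2.424
vertex -3.881 -1.263 -1.931
endloop
endfacet
facet normal -0.882 0.002 0.471
outer loop
vertex -3.895 -0.422 -1.961
vertex -3.881 -1.263 -1.931
vertex -3.292 -0.372 -0.832
endloop
endfacet
facet normal -0.882 0.003 0.470
outer loop
vertex -3.292 -0.372 -0.832
vertex -3.881 -1.263 -1.931
vertex -3.279 -1.213 -0.802
endloop
endfacet
facet normal 0.471 0.039 0.881
outer loop
vertex -3.292 -0.372 -0.832
vertex -3.279 -1.213 -0.802
vertex -2.389 -0.795 -1.296
endloop
endfacet
facet normal -0.470 -0.039 -0.882
outer loop
vertex -3.881 -1.263 -1.931
vertex -2.991 -0.845 -2.424
vertex -3.346 -1.859 -2.19
endloop
endfacet
facet normal -0.612 -0.705 0.358
outer loop
vertex -3.881 -1.263 -1.931
vertex -3.346 -1.859 -2.19
vertex -3.279 -1.213 -0.802
endloop
endfacet
facet normal -0.613 -0.705 0.358
outer loop
vertex -3.279 -1.213 -0.802
vertex -3.346 -1.859 -2.19
vertex -2.744 -1.81 -1.062
endloop
endfacet
facet normal 0.471 0.038 0.881
outer loop
vertex -3.279 -1.213 -0.802
vertex -2.744 -1.81 -1.062
vertex -2.389 -0.795 -1.296
endloop
endfacet
facet normal -0.470 -0.039 -0.882
outer loop
vertex -3.346 -1.859 -2.19
vertex -2.991 -0.845 -2.424
vertex -2.603 -1.861 -2.586
endloop
endfacet
facet normal 0.016 -0.999 0.035
outer loop
vertex -3.346 -1.859 -2.19
vertex -2.603 -1.861 -2.586
vertex -2.744 -1.81 -1.062
endloop
endfacet
facet normal 0.016 -0.999 0.035
outer loop
vertex -2.744 -1.81 -1.062
vertex -2.603 -1.861 -2.586
vertex -2.001 -1.812 -1.458
endloop
endfacet
facet normal 0.470 0.039 0.882
outer loop
vertex -2.744 -1.81 -1.062
vertex -2.001 -1.812 -1.458
vertex -2.389 -0.795 -1.296
endloop
endfacet
facet normal -0.471 -0.039 -0.881
outer loop
vertex -2.603 -1.861 -2.586
vertex -2.991 -0.845 -2.424
vertex -2.088 -1.268 -2.888
endloop
endfacet
facet normal 0.635 -0.708 -0.308
outer loop
vertex -2.603 -1.861 -2.586
vertex -2.088 -1.268 -2.888
vertex -2.001 -1.812 -1.458
endloop
endfacet
facet normal 0.635 -0.708 -0.308
outer loop
vertex -2.001 -1.812 -1.458
vertex -2.088 -1.268 -2.888
vertex -1.485 -1.218 -1.759
endloop
endfacet
facet normal 0.470 0.039 0.882
outer loop
vertex -2.001 -1.812 -1.458
vertex -1.485 -1.218 -1.759
vertex -2.389 -0.795 -1.296
endloop
endfacet

endsolid
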